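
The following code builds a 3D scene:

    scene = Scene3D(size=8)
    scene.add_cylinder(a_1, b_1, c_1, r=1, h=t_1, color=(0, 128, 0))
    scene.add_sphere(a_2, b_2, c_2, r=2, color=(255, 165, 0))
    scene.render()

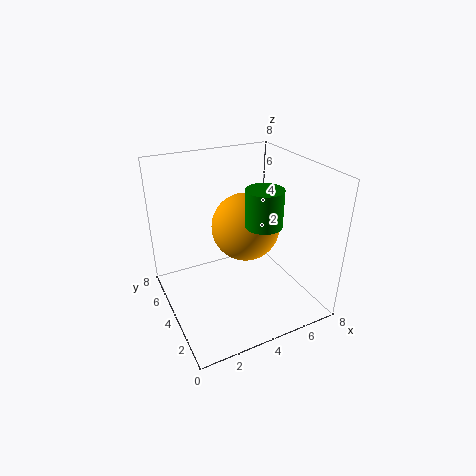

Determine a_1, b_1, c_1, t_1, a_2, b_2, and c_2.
a_1 = 5
b_1 = 3
c_1 = 5
t_1 = 2
a_2 = 5
b_2 = 5
c_2 = 4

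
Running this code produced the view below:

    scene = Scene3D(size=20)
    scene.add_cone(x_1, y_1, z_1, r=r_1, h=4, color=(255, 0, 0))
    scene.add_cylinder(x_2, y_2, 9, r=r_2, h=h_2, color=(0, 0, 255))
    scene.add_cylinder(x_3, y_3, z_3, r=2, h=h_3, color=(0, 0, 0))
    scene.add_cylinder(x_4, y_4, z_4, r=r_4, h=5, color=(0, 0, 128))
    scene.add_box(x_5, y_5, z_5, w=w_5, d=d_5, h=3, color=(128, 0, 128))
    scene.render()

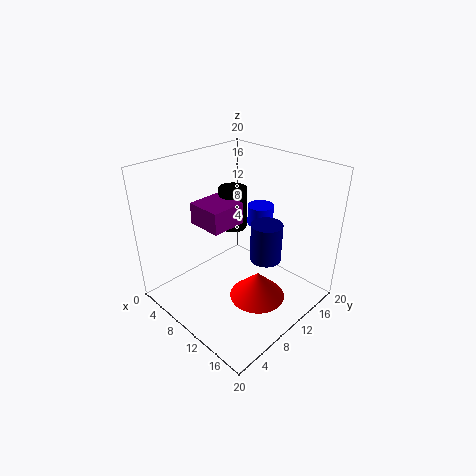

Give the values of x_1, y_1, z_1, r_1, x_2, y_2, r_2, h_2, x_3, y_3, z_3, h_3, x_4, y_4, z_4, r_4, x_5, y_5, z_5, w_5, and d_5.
x_1 = 13
y_1 = 11
z_1 = 1
r_1 = 4
x_2 = 8
y_2 = 17
r_2 = 2
h_2 = 3
x_3 = 7
y_3 = 12
z_3 = 10
h_3 = 6
x_4 = 15
y_4 = 10
z_4 = 9
r_4 = 2
x_5 = 5
y_5 = 6
z_5 = 12
w_5 = 5
d_5 = 5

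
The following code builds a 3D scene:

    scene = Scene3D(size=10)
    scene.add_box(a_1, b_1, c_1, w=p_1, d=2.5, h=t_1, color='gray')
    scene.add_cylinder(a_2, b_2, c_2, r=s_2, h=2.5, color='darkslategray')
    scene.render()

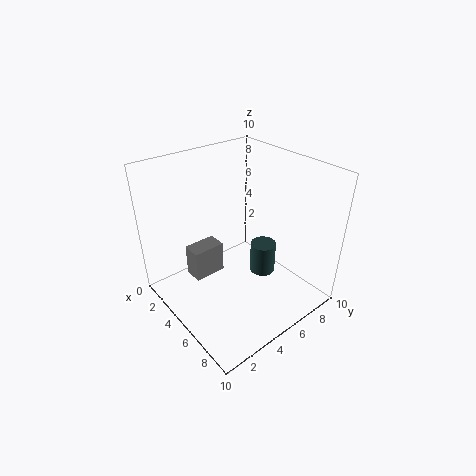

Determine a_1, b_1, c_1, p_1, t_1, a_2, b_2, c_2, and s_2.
a_1 = 1
b_1 = 3
c_1 = 0.5
p_1 = 1.5
t_1 = 2.5
a_2 = 4.5
b_2 = 8
c_2 = 0.5
s_2 = 1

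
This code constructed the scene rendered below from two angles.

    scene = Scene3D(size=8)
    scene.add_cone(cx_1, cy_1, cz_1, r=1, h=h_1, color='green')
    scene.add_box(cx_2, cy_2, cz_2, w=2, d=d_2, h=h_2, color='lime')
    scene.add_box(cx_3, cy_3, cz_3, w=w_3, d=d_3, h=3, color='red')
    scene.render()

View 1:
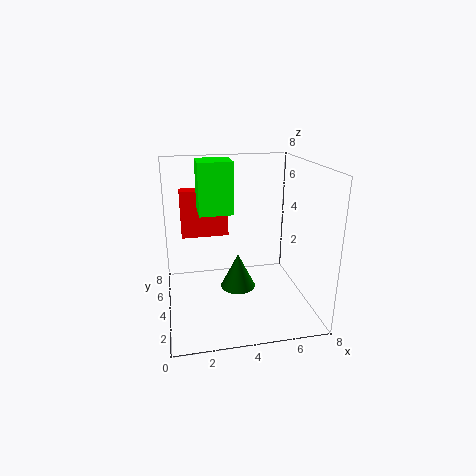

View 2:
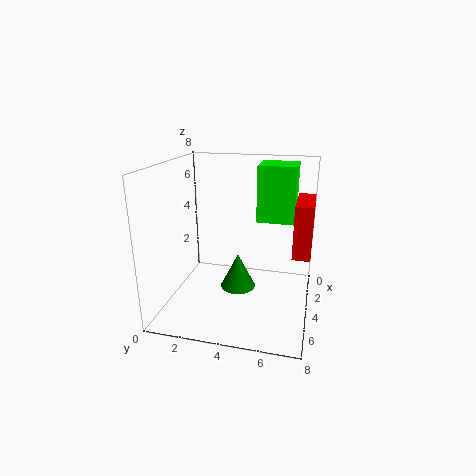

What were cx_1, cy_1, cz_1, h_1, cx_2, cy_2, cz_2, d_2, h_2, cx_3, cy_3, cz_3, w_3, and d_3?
cx_1 = 4, cy_1 = 4, cz_1 = 1, h_1 = 2, cx_2 = 2, cy_2 = 5, cz_2 = 5, d_2 = 2, h_2 = 3, cx_3 = 1, cy_3 = 7, cz_3 = 3, w_3 = 3, d_3 = 1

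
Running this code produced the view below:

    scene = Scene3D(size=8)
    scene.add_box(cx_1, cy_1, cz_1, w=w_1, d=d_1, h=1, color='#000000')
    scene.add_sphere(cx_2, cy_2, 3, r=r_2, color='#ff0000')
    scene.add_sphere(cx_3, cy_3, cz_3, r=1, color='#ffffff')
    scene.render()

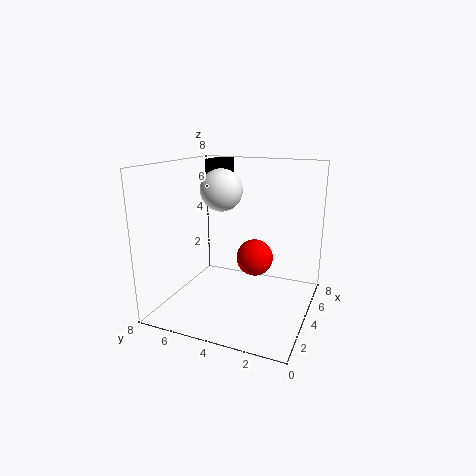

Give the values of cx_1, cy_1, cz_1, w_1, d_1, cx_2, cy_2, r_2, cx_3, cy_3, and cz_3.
cx_1 = 6; cy_1 = 6; cz_1 = 7; w_1 = 2; d_1 = 1; cx_2 = 4; cy_2 = 3; r_2 = 1; cx_3 = 2; cy_3 = 4; cz_3 = 7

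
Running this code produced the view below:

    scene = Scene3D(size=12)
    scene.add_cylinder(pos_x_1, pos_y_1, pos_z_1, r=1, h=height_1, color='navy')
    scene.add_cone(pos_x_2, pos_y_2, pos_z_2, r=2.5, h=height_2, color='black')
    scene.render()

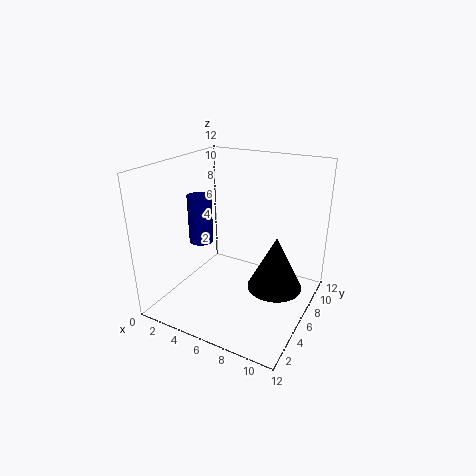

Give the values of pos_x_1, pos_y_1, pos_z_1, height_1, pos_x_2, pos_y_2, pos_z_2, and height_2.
pos_x_1 = 3; pos_y_1 = 5; pos_z_1 = 5.5; height_1 = 4; pos_x_2 = 8.5; pos_y_2 = 8.5; pos_z_2 = 0.5; height_2 = 5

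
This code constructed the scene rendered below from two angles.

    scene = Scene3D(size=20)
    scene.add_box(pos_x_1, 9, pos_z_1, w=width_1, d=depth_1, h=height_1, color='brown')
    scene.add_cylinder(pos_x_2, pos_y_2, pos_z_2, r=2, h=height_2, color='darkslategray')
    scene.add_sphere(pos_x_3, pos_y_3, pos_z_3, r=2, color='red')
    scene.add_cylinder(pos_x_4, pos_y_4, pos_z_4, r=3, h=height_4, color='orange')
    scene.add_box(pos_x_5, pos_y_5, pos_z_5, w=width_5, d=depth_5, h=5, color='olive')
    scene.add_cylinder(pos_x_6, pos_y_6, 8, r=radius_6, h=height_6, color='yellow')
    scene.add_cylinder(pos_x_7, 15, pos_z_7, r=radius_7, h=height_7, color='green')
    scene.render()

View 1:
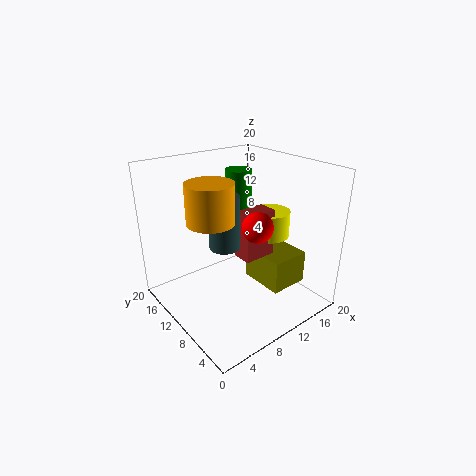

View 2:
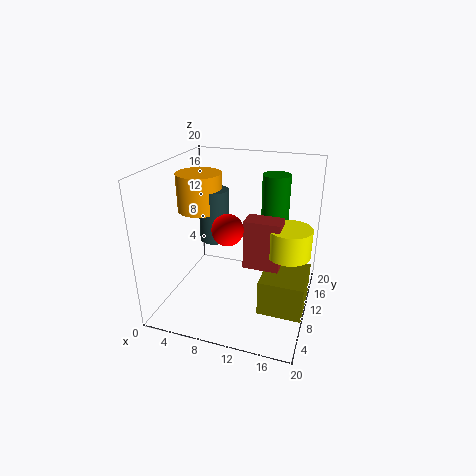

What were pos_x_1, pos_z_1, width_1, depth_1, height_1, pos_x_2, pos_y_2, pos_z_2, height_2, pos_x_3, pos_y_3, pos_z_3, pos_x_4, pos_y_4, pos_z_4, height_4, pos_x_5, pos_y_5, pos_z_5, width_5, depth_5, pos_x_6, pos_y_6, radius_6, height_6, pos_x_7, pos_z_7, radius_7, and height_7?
pos_x_1 = 11; pos_z_1 = 6; width_1 = 5; depth_1 = 3; height_1 = 7; pos_x_2 = 7; pos_y_2 = 9; pos_z_2 = 10; height_2 = 7; pos_x_3 = 10; pos_y_3 = 6; pos_z_3 = 13; pos_x_4 = 5; pos_y_4 = 9; pos_z_4 = 14; height_4 = 5; pos_x_5 = 14; pos_y_5 = 6; pos_z_5 = 1; width_5 = 6; depth_5 = 7; pos_x_6 = 17; pos_y_6 = 11; radius_6 = 3; height_6 = 4; pos_x_7 = 14; pos_z_7 = 11; radius_7 = 2; height_7 = 7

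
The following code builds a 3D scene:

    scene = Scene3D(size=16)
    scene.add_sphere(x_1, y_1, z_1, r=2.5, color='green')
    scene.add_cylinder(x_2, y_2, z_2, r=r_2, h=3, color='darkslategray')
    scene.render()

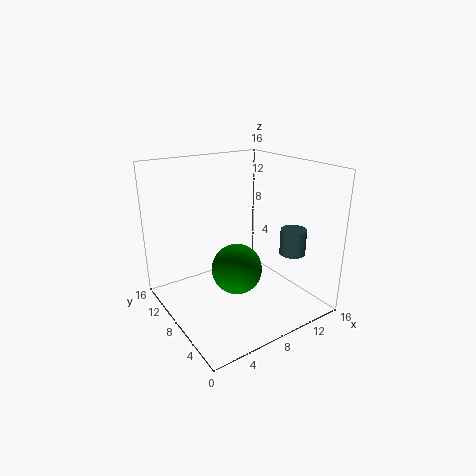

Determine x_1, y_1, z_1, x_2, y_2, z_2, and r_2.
x_1 = 5.5; y_1 = 4.5; z_1 = 6.5; x_2 = 14; y_2 = 5.5; z_2 = 5.5; r_2 = 1.5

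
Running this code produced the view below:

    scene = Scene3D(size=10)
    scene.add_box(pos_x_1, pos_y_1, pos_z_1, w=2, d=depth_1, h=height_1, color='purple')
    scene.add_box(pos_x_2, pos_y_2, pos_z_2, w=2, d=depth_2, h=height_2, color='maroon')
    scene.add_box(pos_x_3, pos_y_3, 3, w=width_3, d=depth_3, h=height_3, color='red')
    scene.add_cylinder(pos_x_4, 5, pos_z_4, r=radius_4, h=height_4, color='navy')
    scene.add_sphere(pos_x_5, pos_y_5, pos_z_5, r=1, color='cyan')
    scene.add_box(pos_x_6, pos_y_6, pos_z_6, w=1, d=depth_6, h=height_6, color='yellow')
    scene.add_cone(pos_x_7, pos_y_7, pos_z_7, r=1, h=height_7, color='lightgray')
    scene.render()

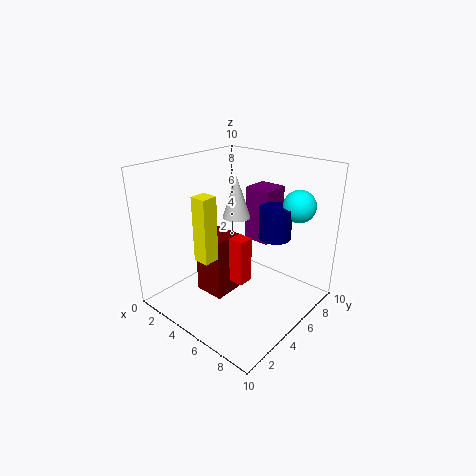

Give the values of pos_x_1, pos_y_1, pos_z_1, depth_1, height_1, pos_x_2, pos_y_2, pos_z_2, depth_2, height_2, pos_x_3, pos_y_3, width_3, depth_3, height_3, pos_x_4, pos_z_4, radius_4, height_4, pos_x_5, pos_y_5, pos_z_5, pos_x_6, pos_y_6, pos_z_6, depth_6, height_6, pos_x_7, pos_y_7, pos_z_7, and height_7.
pos_x_1 = 4
pos_y_1 = 7
pos_z_1 = 4
depth_1 = 2
height_1 = 4
pos_x_2 = 4
pos_y_2 = 2
pos_z_2 = 2
depth_2 = 2
height_2 = 4
pos_x_3 = 6
pos_y_3 = 3
width_3 = 1
depth_3 = 1
height_3 = 3
pos_x_4 = 8
pos_z_4 = 6
radius_4 = 1
height_4 = 2
pos_x_5 = 9
pos_y_5 = 6
pos_z_5 = 8
pos_x_6 = 5
pos_y_6 = 1
pos_z_6 = 5
depth_6 = 1
height_6 = 4
pos_x_7 = 4
pos_y_7 = 6
pos_z_7 = 6
height_7 = 3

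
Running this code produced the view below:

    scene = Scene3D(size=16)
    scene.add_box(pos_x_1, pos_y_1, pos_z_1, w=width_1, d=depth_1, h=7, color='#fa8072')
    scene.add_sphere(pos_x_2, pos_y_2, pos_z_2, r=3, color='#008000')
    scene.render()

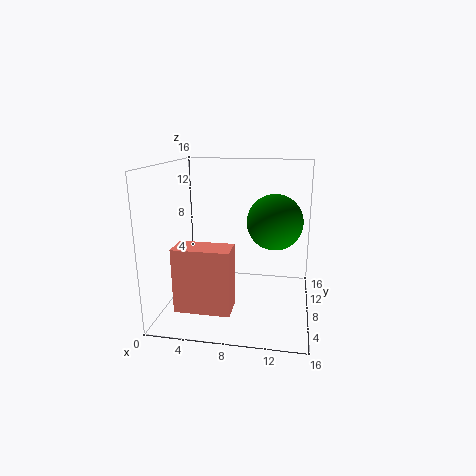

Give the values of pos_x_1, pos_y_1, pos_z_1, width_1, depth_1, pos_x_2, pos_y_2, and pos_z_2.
pos_x_1 = 2, pos_y_1 = 3, pos_z_1 = 1, width_1 = 6, depth_1 = 3, pos_x_2 = 12, pos_y_2 = 8, pos_z_2 = 10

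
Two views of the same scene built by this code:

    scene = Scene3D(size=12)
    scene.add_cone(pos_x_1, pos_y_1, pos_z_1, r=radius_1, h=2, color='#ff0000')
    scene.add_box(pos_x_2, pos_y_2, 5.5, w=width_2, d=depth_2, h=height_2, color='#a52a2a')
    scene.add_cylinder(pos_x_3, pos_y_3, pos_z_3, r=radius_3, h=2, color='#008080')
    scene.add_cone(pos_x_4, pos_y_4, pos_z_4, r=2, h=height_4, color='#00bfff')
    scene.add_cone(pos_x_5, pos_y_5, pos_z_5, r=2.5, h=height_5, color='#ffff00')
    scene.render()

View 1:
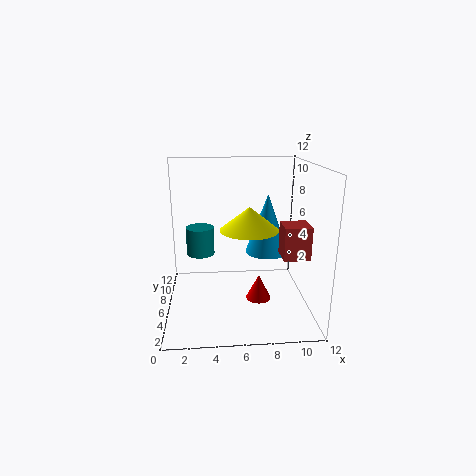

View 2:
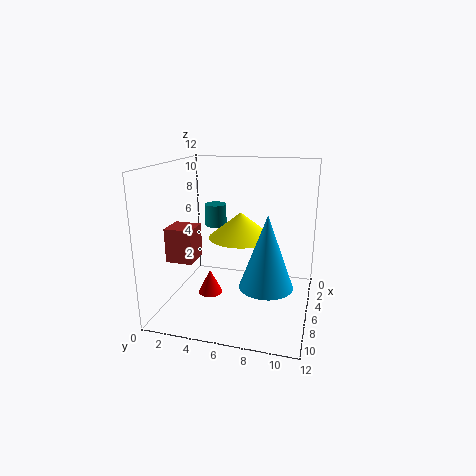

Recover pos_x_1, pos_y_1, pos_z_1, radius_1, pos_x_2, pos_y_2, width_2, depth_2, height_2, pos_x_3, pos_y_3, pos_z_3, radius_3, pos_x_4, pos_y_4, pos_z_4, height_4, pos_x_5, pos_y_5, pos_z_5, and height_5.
pos_x_1 = 7.5
pos_y_1 = 4
pos_z_1 = 1.5
radius_1 = 1
pos_x_2 = 9
pos_y_2 = 2
width_2 = 2
depth_2 = 2
height_2 = 2.5
pos_x_3 = 3
pos_y_3 = 3
pos_z_3 = 6
radius_3 = 1
pos_x_4 = 9
pos_y_4 = 9
pos_z_4 = 3.5
height_4 = 5.5
pos_x_5 = 7
pos_y_5 = 6.5
pos_z_5 = 6.5
height_5 = 2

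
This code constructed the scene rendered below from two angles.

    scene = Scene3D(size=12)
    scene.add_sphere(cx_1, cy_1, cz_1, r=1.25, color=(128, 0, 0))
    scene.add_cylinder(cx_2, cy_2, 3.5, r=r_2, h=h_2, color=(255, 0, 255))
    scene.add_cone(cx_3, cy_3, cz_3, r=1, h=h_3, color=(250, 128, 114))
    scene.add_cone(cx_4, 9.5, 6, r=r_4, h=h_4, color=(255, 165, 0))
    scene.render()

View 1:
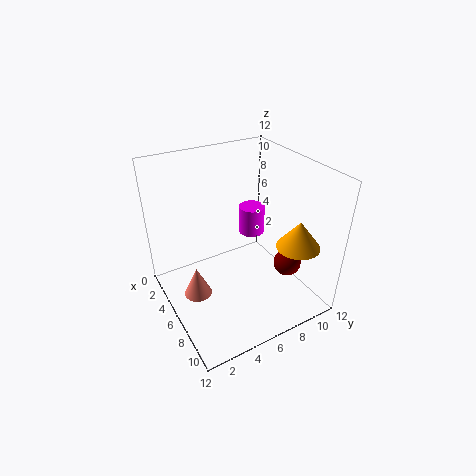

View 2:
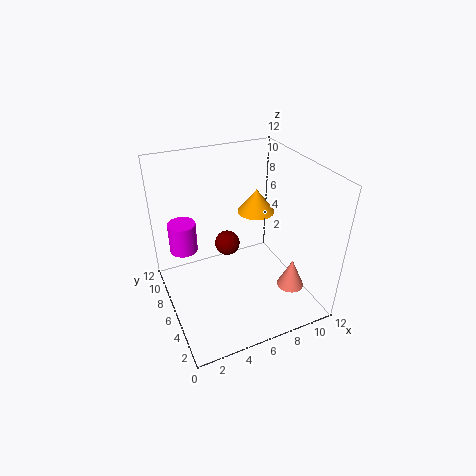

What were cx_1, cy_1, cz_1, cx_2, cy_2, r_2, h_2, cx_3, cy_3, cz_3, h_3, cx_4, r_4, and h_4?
cx_1 = 7; cy_1 = 10.75; cz_1 = 2.25; cx_2 = 2.25; cy_2 = 9.75; r_2 = 1.25; h_2 = 2.75; cx_3 = 8.25; cy_3 = 1.25; cz_3 = 4; h_3 = 2.25; cx_4 = 9.5; r_4 = 1.75; h_4 = 2.25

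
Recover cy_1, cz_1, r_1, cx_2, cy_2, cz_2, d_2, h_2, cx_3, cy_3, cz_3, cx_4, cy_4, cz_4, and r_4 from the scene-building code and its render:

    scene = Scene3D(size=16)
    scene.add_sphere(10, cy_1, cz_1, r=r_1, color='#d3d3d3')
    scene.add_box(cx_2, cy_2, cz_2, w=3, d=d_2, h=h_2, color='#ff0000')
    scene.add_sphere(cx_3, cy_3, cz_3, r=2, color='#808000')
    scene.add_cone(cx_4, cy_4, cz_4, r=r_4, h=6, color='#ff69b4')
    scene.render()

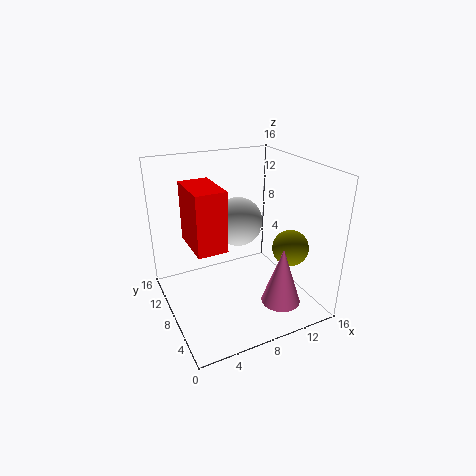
cy_1 = 12
cz_1 = 8
r_1 = 3
cx_2 = 2
cy_2 = 4
cz_2 = 9
d_2 = 5
h_2 = 6
cx_3 = 13
cy_3 = 5
cz_3 = 7
cx_4 = 10
cy_4 = 2
cz_4 = 3
r_4 = 2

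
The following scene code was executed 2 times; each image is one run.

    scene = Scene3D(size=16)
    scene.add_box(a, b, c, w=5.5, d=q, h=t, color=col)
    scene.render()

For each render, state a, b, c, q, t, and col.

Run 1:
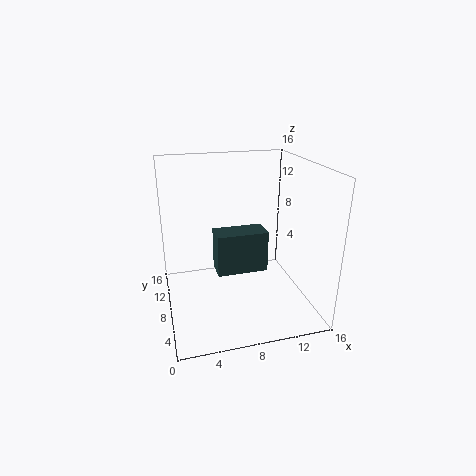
a = 5.25
b = 5.75
c = 4.75
q = 2.75
t = 4.5
col = 'darkslategray'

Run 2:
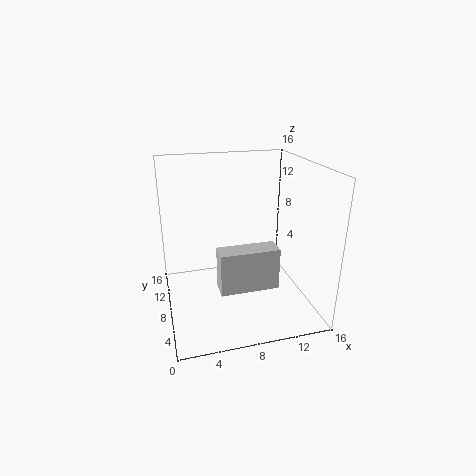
a = 4.5
b = 0.75
c = 5.75
q = 2
t = 4
col = 'lightgray'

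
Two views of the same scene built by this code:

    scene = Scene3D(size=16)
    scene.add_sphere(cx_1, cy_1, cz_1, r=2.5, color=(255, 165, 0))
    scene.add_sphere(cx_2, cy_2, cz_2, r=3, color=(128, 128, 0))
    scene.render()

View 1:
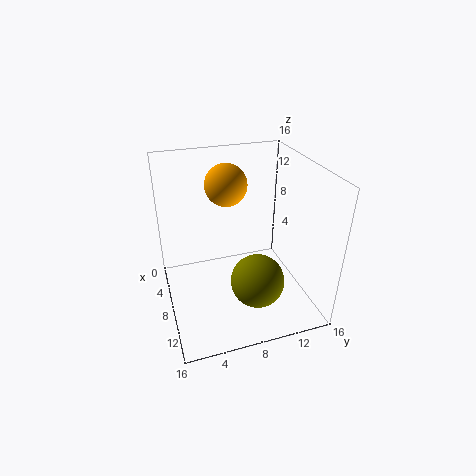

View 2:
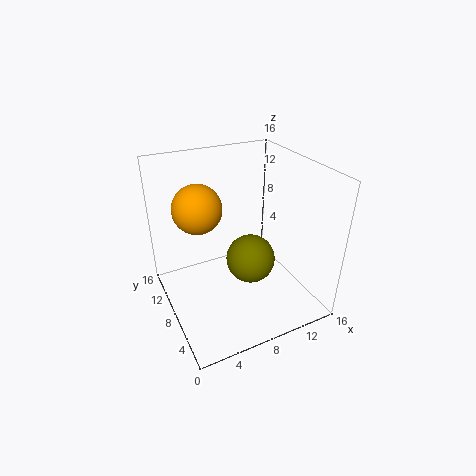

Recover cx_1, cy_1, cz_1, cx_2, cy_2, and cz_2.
cx_1 = 3.5; cy_1 = 8; cz_1 = 12.5; cx_2 = 10.5; cy_2 = 9.5; cz_2 = 3.5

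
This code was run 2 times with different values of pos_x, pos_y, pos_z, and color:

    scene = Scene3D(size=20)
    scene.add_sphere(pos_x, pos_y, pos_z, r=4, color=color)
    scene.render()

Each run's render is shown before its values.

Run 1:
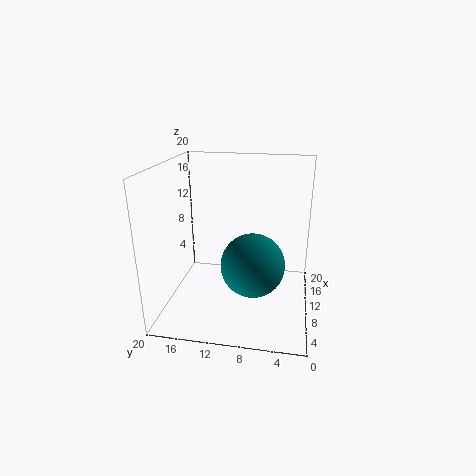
pos_x = 5.25
pos_y = 7.25
pos_z = 8.5
color = 'teal'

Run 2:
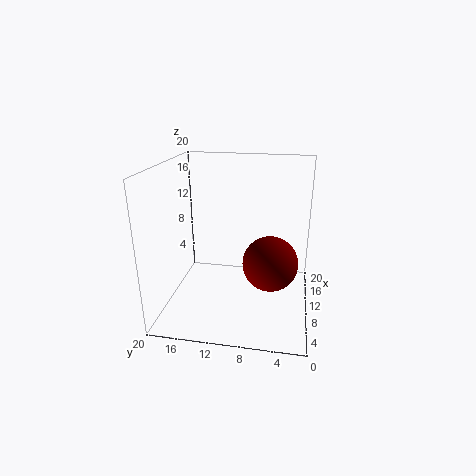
pos_x = 11.25
pos_y = 5.5
pos_z = 5.75
color = 'maroon'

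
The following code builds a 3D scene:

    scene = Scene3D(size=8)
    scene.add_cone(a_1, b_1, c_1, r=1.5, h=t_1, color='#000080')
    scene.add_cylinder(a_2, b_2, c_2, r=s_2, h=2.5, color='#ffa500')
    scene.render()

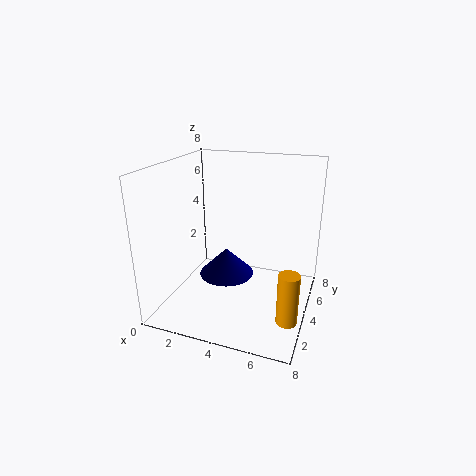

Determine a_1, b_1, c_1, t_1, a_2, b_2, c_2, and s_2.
a_1 = 3.5; b_1 = 3.5; c_1 = 2; t_1 = 1.5; a_2 = 7.5; b_2 = 1; c_2 = 1.5; s_2 = 0.5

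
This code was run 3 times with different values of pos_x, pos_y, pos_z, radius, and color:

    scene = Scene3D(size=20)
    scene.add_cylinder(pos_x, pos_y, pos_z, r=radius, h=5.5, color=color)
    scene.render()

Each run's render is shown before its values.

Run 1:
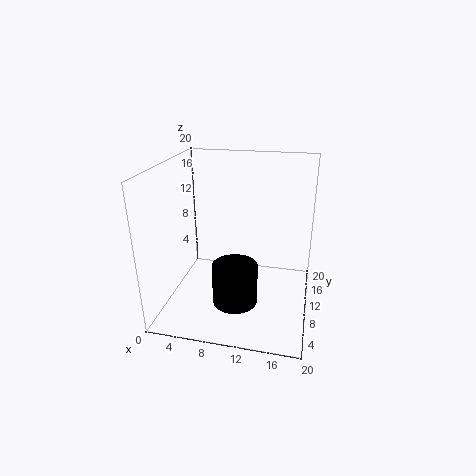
pos_x = 10.5, pos_y = 6, pos_z = 2.5, radius = 3, color = 'black'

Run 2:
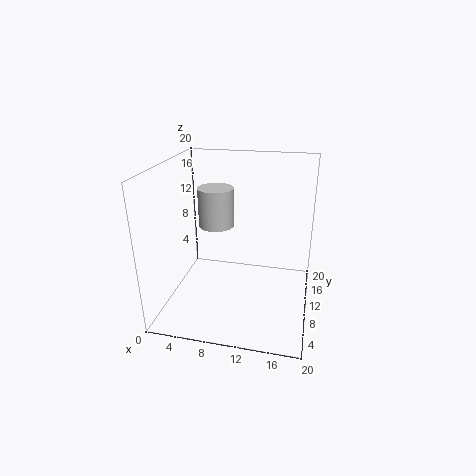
pos_x = 6.5, pos_y = 11.5, pos_z = 11, radius = 2.5, color = 'lightgray'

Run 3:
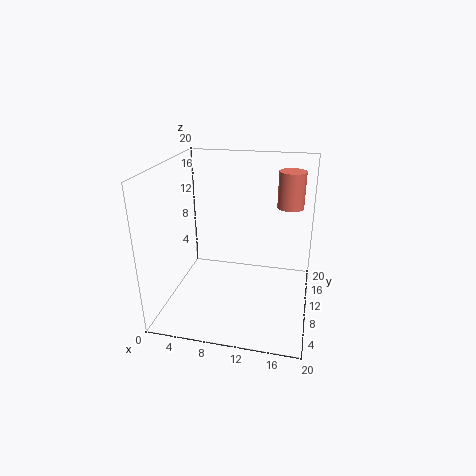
pos_x = 16.5, pos_y = 17, pos_z = 12.5, radius = 2, color = 'salmon'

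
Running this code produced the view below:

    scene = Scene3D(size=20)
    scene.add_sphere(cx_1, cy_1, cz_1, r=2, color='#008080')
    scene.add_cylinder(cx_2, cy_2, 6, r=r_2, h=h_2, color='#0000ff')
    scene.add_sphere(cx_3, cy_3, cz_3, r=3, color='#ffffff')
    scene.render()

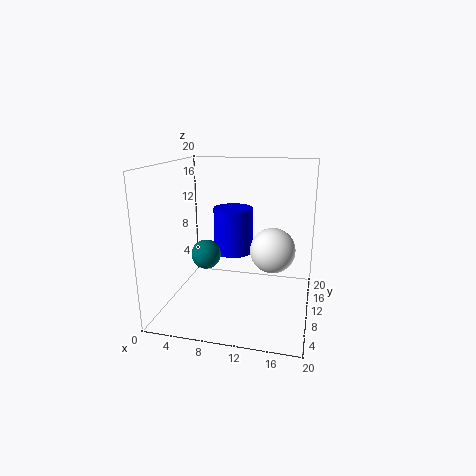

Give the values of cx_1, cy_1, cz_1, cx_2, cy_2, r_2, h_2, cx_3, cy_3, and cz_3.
cx_1 = 6; cy_1 = 8; cz_1 = 8; cx_2 = 8; cy_2 = 15; r_2 = 3; h_2 = 7; cx_3 = 15; cy_3 = 9; cz_3 = 9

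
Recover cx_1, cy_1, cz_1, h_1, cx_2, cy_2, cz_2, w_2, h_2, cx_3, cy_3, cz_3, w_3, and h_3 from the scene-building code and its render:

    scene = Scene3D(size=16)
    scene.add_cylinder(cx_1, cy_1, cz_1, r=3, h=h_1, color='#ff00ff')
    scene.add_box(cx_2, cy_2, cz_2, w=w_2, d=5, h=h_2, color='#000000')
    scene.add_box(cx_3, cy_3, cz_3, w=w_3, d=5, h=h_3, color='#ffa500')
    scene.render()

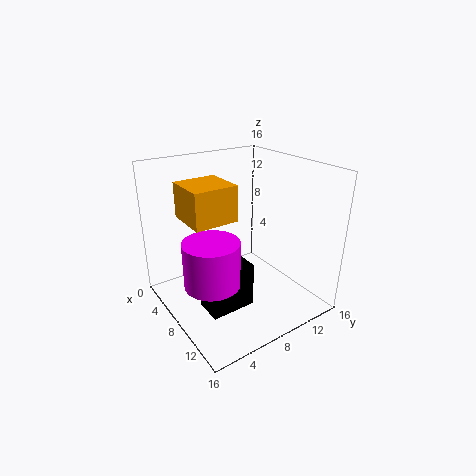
cx_1 = 9, cy_1 = 4, cz_1 = 4, h_1 = 5, cx_2 = 8, cy_2 = 3, cz_2 = 1, w_2 = 3, h_2 = 5, cx_3 = 3, cy_3 = 3, cz_3 = 10, w_3 = 5, h_3 = 4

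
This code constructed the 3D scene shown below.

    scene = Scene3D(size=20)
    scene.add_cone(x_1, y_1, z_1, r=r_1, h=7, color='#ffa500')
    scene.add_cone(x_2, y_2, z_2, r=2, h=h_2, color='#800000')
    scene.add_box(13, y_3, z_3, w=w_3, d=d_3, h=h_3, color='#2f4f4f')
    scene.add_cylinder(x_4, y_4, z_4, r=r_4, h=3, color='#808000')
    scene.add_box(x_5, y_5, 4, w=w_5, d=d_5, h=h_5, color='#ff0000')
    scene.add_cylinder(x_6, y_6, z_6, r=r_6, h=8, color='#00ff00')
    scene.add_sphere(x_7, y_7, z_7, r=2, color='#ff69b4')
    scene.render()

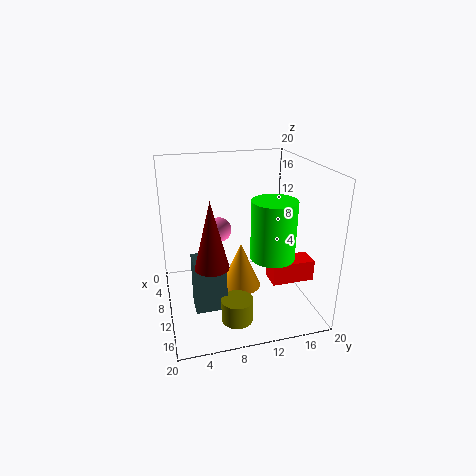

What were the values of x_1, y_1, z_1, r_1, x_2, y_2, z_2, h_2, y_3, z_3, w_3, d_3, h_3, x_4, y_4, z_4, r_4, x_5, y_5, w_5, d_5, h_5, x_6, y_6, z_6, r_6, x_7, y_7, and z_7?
x_1 = 8; y_1 = 11; z_1 = 1; r_1 = 3; x_2 = 17; y_2 = 5; z_2 = 10; h_2 = 8; y_3 = 3; z_3 = 3; w_3 = 3; d_3 = 4; h_3 = 7; x_4 = 17; y_4 = 8; z_4 = 2; r_4 = 2; x_5 = 11; y_5 = 14; w_5 = 3; d_5 = 6; h_5 = 3; x_6 = 13; y_6 = 14; z_6 = 8; r_6 = 3; x_7 = 2; y_7 = 9; z_7 = 8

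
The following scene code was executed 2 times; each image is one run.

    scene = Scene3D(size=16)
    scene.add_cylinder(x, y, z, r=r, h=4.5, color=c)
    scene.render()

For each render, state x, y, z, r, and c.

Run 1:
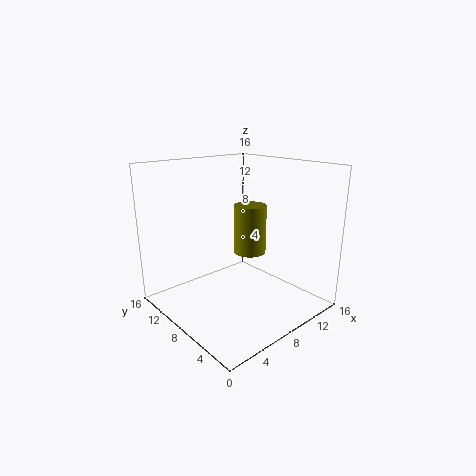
x = 5.5; y = 3.5; z = 8.5; r = 1.5; c = 'olive'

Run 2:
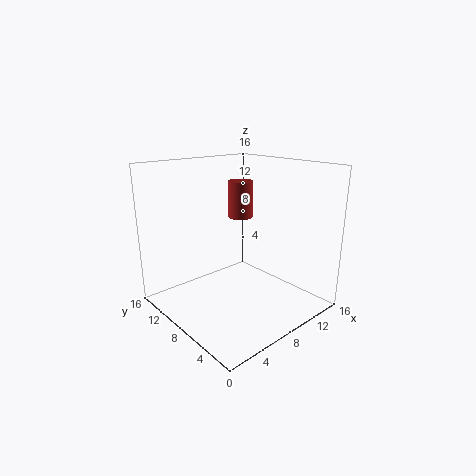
x = 11.5; y = 11.5; z = 9; r = 1.5; c = 'brown'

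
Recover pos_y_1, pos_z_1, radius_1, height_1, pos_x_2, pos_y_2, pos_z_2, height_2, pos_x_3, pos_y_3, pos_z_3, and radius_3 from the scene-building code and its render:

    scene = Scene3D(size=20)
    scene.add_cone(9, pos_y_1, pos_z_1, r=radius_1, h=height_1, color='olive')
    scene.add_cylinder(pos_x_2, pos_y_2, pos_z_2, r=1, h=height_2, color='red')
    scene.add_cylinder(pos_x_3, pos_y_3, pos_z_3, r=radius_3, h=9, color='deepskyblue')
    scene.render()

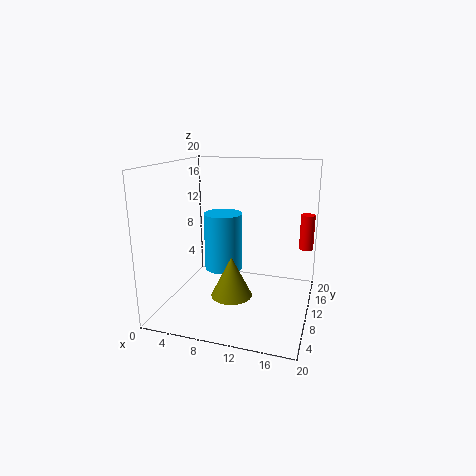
pos_y_1 = 10; pos_z_1 = 1; radius_1 = 3; height_1 = 6; pos_x_2 = 19; pos_y_2 = 14; pos_z_2 = 8; height_2 = 5; pos_x_3 = 6; pos_y_3 = 15; pos_z_3 = 3; radius_3 = 3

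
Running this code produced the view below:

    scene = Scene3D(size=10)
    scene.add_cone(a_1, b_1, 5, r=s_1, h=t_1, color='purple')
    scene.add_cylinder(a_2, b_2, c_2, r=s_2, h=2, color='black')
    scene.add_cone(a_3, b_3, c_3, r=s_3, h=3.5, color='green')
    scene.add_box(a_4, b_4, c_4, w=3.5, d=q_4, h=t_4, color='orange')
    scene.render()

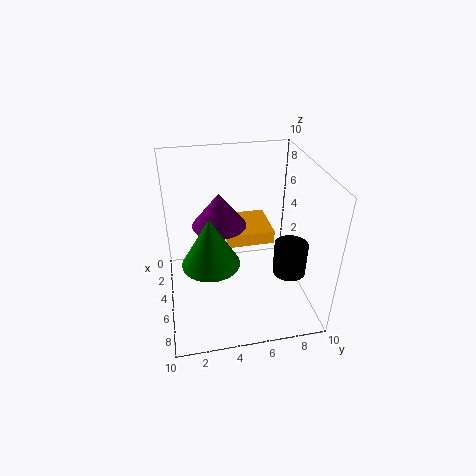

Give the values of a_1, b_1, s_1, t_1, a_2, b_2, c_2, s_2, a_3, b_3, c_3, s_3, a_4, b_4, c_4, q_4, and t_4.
a_1 = 3
b_1 = 4
s_1 = 2
t_1 = 2.5
a_2 = 8.5
b_2 = 7.5
c_2 = 4.5
s_2 = 1
a_3 = 5.5
b_3 = 3
c_3 = 3.5
s_3 = 2
a_4 = 0.5
b_4 = 4.5
c_4 = 3.5
q_4 = 3.5
t_4 = 1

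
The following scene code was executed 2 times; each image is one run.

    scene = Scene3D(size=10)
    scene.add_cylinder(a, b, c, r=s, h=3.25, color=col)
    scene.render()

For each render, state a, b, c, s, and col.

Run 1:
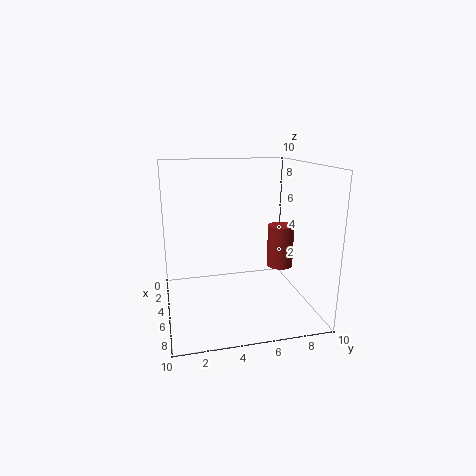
a = 3.5
b = 8.75
c = 2
s = 1
col = 'brown'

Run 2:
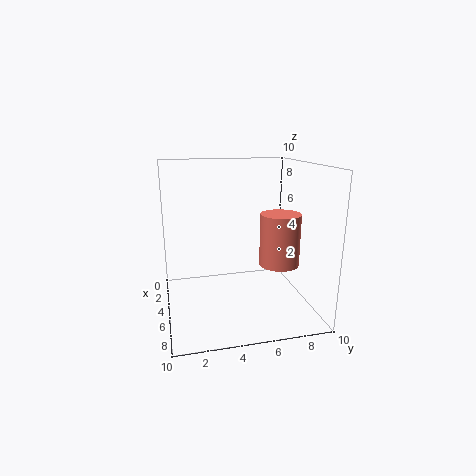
a = 7.75
b = 7
c = 4
s = 1.25
col = 'salmon'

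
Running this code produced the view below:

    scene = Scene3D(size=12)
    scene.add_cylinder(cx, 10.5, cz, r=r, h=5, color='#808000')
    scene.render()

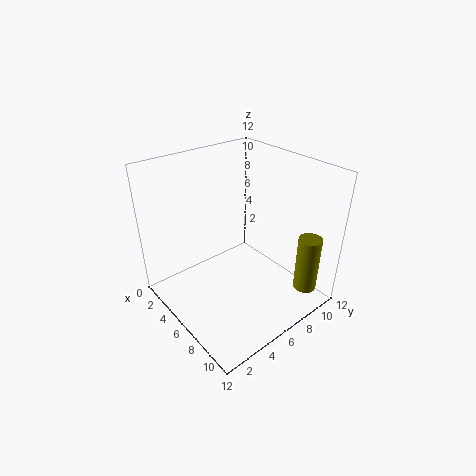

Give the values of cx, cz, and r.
cx = 10
cz = 1
r = 1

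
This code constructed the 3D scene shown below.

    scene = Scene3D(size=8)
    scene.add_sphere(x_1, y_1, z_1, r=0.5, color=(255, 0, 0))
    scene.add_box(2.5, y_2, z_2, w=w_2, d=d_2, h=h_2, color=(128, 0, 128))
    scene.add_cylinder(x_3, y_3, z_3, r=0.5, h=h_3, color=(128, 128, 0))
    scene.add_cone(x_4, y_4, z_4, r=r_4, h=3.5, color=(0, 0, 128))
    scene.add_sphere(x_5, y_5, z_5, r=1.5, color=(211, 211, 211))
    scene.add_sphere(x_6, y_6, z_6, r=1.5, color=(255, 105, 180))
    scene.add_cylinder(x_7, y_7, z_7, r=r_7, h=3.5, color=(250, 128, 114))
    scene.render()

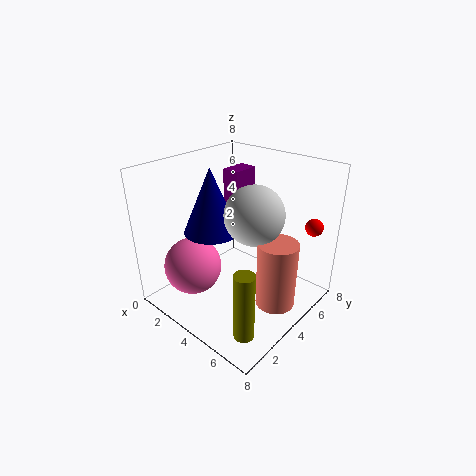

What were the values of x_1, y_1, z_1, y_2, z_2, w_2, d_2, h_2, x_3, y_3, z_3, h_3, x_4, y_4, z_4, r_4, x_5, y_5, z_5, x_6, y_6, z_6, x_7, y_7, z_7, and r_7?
x_1 = 7; y_1 = 7; z_1 = 4.5; y_2 = 4.5; z_2 = 4; w_2 = 1; d_2 = 1.5; h_2 = 3.5; x_3 = 7; y_3 = 1; z_3 = 1; h_3 = 3.5; x_4 = 3; y_4 = 3; z_4 = 4.5; r_4 = 1.5; x_5 = 5.5; y_5 = 3.5; z_5 = 6; x_6 = 3; y_6 = 1.5; z_6 = 3; x_7 = 7; y_7 = 3.5; z_7 = 1.5; r_7 = 1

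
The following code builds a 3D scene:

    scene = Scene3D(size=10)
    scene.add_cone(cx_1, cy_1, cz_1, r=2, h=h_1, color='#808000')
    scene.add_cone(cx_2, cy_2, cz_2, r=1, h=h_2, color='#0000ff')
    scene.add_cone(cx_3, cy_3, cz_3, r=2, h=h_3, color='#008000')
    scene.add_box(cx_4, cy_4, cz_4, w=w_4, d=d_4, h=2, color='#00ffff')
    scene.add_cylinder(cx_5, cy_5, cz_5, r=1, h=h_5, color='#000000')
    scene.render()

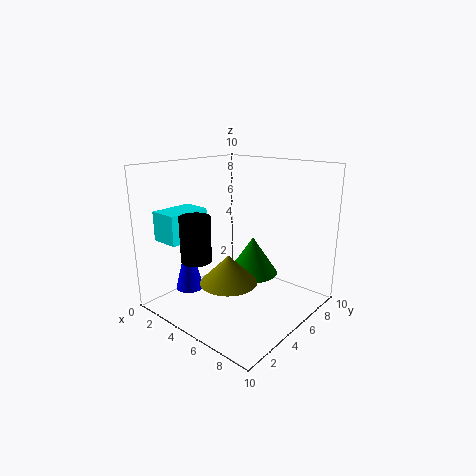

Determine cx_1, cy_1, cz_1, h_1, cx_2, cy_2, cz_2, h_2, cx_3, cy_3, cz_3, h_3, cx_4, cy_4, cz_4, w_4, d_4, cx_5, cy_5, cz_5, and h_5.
cx_1 = 5
cy_1 = 4
cz_1 = 2
h_1 = 2
cx_2 = 2
cy_2 = 3
cz_2 = 1
h_2 = 4
cx_3 = 4
cy_3 = 8
cz_3 = 1
h_3 = 3
cx_4 = 1
cy_4 = 1
cz_4 = 5
w_4 = 2
d_4 = 3
cx_5 = 4
cy_5 = 2
cz_5 = 4
h_5 = 3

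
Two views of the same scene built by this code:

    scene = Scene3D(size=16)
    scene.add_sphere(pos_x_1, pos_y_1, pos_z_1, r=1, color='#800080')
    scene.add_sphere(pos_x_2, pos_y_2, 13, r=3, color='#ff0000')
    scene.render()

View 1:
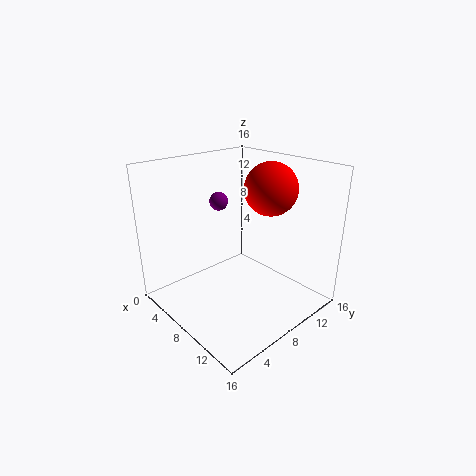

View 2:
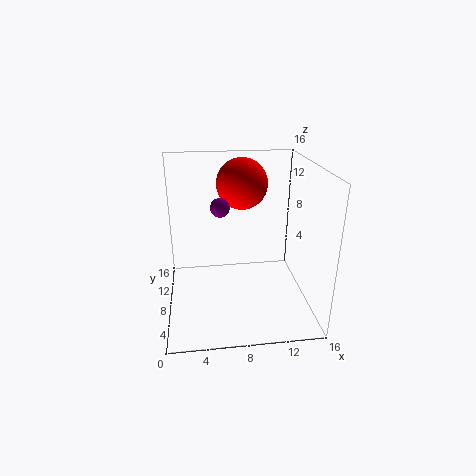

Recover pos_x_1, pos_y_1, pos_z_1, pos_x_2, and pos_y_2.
pos_x_1 = 6; pos_y_1 = 7; pos_z_1 = 12; pos_x_2 = 9; pos_y_2 = 12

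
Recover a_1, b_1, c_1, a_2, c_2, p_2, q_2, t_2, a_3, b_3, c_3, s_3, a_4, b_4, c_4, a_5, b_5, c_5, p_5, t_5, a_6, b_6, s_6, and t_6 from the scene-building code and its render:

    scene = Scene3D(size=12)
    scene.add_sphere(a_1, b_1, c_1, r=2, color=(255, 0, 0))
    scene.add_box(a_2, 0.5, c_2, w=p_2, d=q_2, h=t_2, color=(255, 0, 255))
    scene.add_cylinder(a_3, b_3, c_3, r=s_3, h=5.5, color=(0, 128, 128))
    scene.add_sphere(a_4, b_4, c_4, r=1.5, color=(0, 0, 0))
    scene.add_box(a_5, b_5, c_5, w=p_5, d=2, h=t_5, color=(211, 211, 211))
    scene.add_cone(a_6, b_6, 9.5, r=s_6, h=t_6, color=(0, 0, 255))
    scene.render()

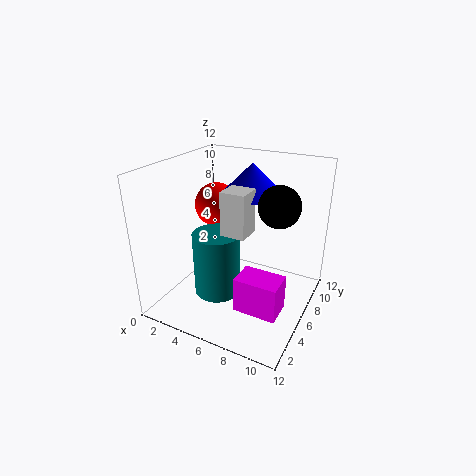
a_1 = 2.5, b_1 = 8.5, c_1 = 7.5, a_2 = 8.5, c_2 = 3.5, p_2 = 3, q_2 = 2, t_2 = 2.5, a_3 = 4.5, b_3 = 5, c_3 = 1, s_3 = 2, a_4 = 10, b_4 = 4.5, c_4 = 10, a_5 = 5.5, b_5 = 4, c_5 = 7, p_5 = 2, t_5 = 3.5, a_6 = 6.5, b_6 = 7.5, s_6 = 2.5, t_6 = 2.5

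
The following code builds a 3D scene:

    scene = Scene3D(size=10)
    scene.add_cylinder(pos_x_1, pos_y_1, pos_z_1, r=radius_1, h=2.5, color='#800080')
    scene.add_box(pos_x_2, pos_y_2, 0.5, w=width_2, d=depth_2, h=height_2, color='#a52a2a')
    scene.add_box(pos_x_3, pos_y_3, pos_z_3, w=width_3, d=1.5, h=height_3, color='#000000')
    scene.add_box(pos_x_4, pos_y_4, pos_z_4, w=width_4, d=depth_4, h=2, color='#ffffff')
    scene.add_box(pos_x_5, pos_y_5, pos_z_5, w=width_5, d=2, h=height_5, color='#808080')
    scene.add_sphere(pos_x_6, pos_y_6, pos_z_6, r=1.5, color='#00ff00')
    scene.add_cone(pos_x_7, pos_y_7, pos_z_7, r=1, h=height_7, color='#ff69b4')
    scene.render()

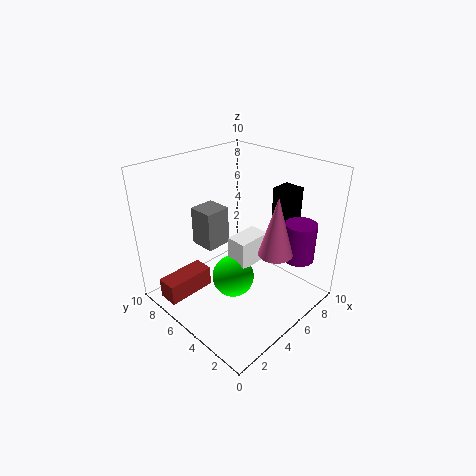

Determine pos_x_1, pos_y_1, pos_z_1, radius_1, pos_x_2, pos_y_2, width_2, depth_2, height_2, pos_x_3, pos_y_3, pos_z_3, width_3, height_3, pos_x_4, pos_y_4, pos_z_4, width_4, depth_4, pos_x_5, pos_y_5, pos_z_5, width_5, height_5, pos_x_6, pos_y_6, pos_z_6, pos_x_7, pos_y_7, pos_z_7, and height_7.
pos_x_1 = 6.5
pos_y_1 = 1
pos_z_1 = 4.5
radius_1 = 1
pos_x_2 = 0.5
pos_y_2 = 7
width_2 = 3.5
depth_2 = 1.5
height_2 = 1.5
pos_x_3 = 8
pos_y_3 = 3
pos_z_3 = 3.5
width_3 = 1.5
height_3 = 4.5
pos_x_4 = 4.5
pos_y_4 = 4
pos_z_4 = 3
width_4 = 2.5
depth_4 = 1.5
pos_x_5 = 4.5
pos_y_5 = 7.5
pos_z_5 = 3
width_5 = 2
height_5 = 3
pos_x_6 = 4.5
pos_y_6 = 5
pos_z_6 = 2
pos_x_7 = 4
pos_y_7 = 1
pos_z_7 = 6
height_7 = 3.5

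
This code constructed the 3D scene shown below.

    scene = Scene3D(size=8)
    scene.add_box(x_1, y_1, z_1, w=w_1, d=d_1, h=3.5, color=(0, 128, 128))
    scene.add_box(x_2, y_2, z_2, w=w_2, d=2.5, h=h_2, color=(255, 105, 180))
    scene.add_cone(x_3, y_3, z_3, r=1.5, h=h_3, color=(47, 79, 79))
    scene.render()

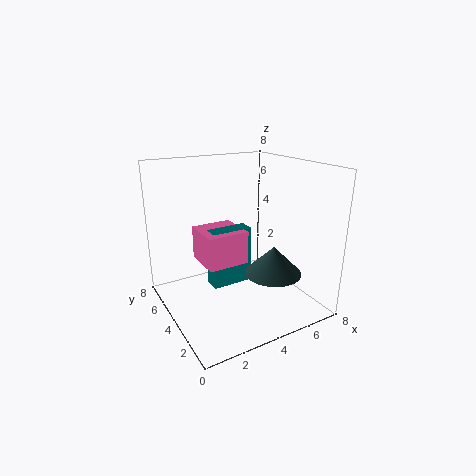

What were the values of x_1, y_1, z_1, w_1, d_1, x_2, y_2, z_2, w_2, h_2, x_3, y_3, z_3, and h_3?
x_1 = 3, y_1 = 5, z_1 = 0.5, w_1 = 2.5, d_1 = 1, x_2 = 2.5, y_2 = 4.5, z_2 = 2, w_2 = 2.5, h_2 = 2, x_3 = 5, y_3 = 2, z_3 = 2.5, h_3 = 1.5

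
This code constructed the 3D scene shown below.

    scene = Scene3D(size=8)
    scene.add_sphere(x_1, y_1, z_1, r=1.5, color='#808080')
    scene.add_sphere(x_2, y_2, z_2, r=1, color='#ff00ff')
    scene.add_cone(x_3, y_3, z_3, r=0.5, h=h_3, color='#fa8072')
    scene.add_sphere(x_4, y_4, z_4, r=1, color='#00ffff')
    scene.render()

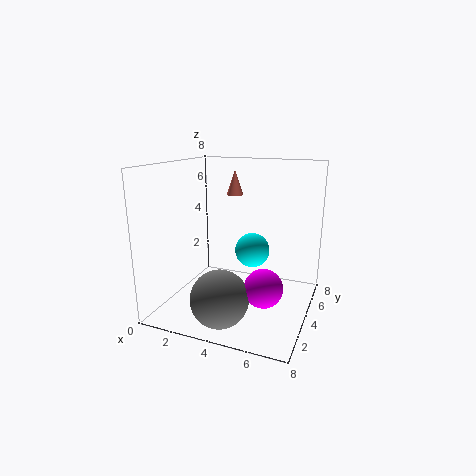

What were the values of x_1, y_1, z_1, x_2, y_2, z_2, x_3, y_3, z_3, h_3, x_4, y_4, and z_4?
x_1 = 4, y_1 = 1.5, z_1 = 1.5, x_2 = 6, y_2 = 2.5, z_2 = 2, x_3 = 3, y_3 = 6, z_3 = 6, h_3 = 1.5, x_4 = 4.5, y_4 = 5, z_4 = 3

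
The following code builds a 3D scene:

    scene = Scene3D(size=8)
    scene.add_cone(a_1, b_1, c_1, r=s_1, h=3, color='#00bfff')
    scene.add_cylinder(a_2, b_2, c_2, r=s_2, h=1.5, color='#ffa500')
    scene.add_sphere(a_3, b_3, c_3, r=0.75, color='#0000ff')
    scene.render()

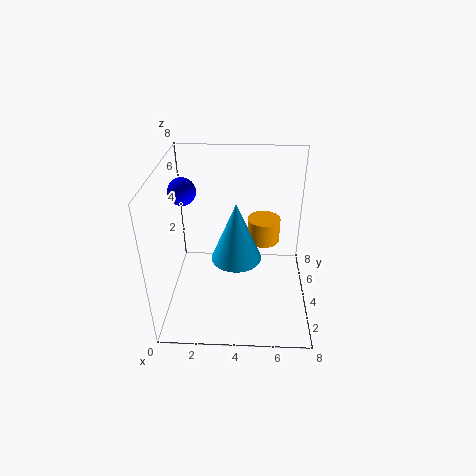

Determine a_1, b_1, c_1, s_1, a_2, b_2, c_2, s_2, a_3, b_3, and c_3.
a_1 = 4
b_1 = 2.25
c_1 = 4
s_1 = 1.25
a_2 = 5.5
b_2 = 6.25
c_2 = 2.5
s_2 = 1
a_3 = 1
b_3 = 4.5
c_3 = 6.5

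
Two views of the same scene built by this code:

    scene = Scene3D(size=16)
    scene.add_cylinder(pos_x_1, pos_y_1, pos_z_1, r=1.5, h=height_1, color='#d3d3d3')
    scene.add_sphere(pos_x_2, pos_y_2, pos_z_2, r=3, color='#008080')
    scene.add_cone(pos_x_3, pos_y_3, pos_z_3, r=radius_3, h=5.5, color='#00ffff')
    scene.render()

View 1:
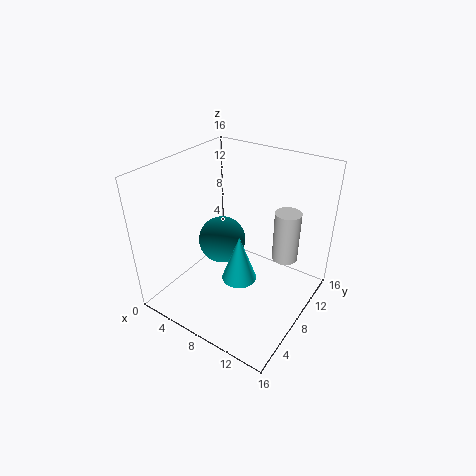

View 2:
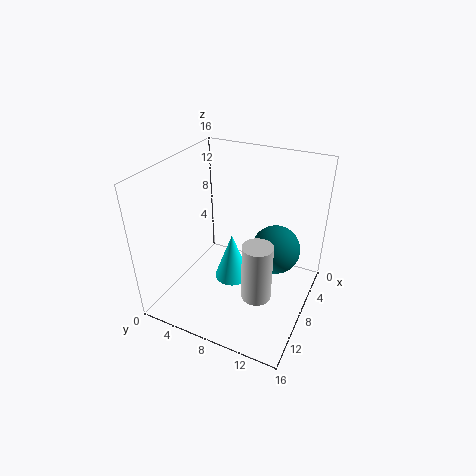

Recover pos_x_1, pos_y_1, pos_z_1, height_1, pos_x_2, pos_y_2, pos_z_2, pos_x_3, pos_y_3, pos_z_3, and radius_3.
pos_x_1 = 12
pos_y_1 = 12
pos_z_1 = 4.5
height_1 = 6
pos_x_2 = 3.5
pos_y_2 = 11
pos_z_2 = 4.5
pos_x_3 = 8.5
pos_y_3 = 7.5
pos_z_3 = 3
radius_3 = 2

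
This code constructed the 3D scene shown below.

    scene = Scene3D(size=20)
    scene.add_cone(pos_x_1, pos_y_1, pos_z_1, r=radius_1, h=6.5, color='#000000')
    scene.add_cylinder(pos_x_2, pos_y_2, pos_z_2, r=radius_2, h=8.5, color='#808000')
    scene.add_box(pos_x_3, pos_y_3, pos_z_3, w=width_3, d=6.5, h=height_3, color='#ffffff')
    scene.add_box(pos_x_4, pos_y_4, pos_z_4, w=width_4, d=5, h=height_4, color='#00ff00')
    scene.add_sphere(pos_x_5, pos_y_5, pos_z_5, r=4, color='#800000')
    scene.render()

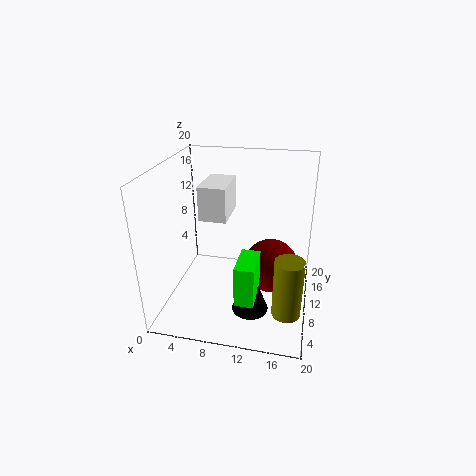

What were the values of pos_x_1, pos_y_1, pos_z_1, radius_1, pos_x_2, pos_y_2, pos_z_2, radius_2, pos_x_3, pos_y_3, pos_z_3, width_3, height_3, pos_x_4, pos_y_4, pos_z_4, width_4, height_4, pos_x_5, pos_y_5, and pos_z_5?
pos_x_1 = 12.5
pos_y_1 = 6.5
pos_z_1 = 1
radius_1 = 2.5
pos_x_2 = 17.5
pos_y_2 = 7
pos_z_2 = 0.5
radius_2 = 2
pos_x_3 = 4
pos_y_3 = 11
pos_z_3 = 11.5
width_3 = 4
height_3 = 5
pos_x_4 = 11
pos_y_4 = 3
pos_z_4 = 4
width_4 = 2.5
height_4 = 5.5
pos_x_5 = 14.5
pos_y_5 = 12.5
pos_z_5 = 4.5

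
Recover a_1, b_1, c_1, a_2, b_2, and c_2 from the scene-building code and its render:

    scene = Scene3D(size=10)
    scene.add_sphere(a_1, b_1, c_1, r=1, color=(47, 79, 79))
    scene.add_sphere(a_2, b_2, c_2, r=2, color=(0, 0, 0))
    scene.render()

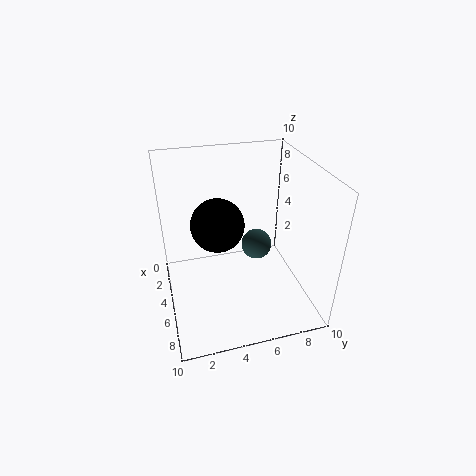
a_1 = 6
b_1 = 6
c_1 = 5
a_2 = 3
b_2 = 4
c_2 = 5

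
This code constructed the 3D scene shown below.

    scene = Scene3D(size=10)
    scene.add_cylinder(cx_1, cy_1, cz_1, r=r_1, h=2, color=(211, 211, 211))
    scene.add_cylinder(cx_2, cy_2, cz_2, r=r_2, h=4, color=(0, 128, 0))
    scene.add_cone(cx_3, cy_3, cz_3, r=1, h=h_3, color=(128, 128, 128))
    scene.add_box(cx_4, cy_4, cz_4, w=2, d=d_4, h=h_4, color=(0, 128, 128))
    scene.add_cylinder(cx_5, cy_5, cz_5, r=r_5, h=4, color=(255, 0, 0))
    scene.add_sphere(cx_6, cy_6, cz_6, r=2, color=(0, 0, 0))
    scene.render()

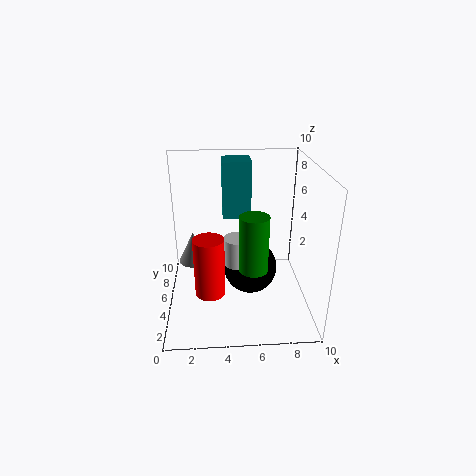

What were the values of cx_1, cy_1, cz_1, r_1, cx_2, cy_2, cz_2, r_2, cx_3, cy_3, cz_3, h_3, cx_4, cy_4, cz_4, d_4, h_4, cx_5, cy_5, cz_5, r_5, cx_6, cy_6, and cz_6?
cx_1 = 5
cy_1 = 5
cz_1 = 3
r_1 = 1
cx_2 = 6
cy_2 = 4
cz_2 = 3
r_2 = 1
cx_3 = 2
cy_3 = 4
cz_3 = 4
h_3 = 2
cx_4 = 4
cy_4 = 6
cz_4 = 6
d_4 = 2
h_4 = 4
cx_5 = 3
cy_5 = 3
cz_5 = 2
r_5 = 1
cx_6 = 6
cy_6 = 6
cz_6 = 2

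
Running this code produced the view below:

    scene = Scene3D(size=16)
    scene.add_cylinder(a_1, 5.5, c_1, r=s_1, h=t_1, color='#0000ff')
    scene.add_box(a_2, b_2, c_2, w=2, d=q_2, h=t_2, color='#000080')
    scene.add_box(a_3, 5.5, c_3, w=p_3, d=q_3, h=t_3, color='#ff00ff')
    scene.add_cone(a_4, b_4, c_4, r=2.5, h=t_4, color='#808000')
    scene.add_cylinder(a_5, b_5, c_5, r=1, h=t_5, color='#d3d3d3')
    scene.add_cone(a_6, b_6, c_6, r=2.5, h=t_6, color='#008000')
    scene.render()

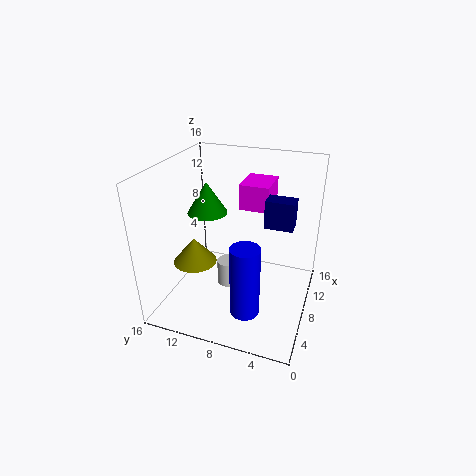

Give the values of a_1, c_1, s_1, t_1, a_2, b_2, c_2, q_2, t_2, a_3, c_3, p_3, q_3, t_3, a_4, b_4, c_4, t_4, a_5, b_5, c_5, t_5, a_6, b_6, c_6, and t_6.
a_1 = 3; c_1 = 2.5; s_1 = 1.5; t_1 = 7.5; a_2 = 7.5; b_2 = 2; c_2 = 10; q_2 = 3; t_2 = 3; a_3 = 11; c_3 = 10; p_3 = 4.5; q_3 = 3.5; t_3 = 3; a_4 = 7; b_4 = 13; c_4 = 4.5; t_4 = 3; a_5 = 3.5; b_5 = 7.5; c_5 = 5.5; t_5 = 2.5; a_6 = 12; b_6 = 13.5; c_6 = 8.5; t_6 = 4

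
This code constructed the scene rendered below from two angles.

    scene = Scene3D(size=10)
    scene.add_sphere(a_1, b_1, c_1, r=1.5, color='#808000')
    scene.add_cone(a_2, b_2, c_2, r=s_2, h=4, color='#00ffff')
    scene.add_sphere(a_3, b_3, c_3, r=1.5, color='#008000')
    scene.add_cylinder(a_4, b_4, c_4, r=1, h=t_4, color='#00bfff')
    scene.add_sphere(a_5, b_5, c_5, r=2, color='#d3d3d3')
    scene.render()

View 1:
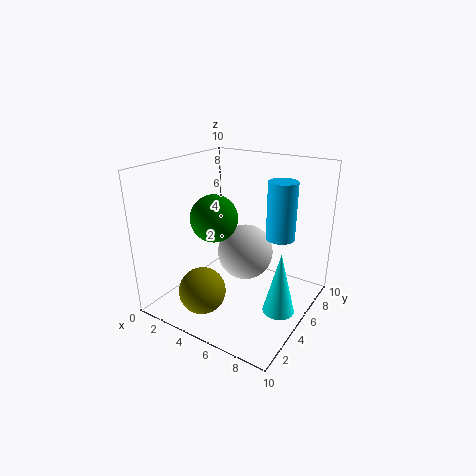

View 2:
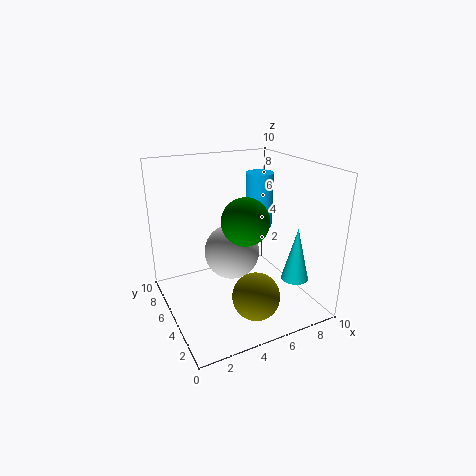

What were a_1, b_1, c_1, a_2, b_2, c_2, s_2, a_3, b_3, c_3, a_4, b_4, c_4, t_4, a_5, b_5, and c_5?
a_1 = 4.5, b_1 = 1.5, c_1 = 2.5, a_2 = 9, b_2 = 3.5, c_2 = 1.5, s_2 = 1, a_3 = 4.5, b_3 = 3, c_3 = 7, a_4 = 7.5, b_4 = 6.5, c_4 = 5, t_4 = 4, a_5 = 5, b_5 = 6, c_5 = 3.5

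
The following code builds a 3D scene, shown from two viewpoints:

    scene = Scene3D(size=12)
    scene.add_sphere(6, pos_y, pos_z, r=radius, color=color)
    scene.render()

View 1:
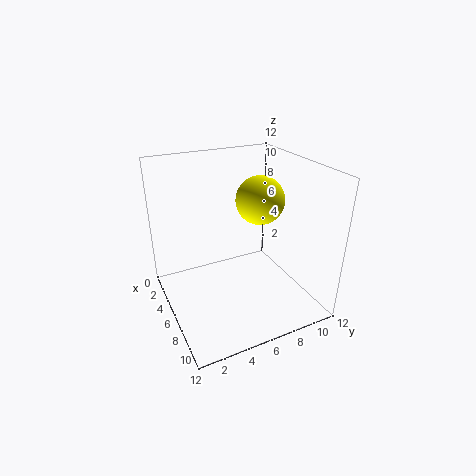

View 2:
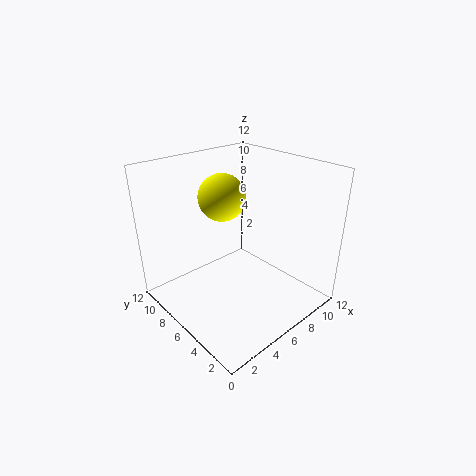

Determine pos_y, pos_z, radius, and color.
pos_y = 8, pos_z = 9, radius = 2, color = 'yellow'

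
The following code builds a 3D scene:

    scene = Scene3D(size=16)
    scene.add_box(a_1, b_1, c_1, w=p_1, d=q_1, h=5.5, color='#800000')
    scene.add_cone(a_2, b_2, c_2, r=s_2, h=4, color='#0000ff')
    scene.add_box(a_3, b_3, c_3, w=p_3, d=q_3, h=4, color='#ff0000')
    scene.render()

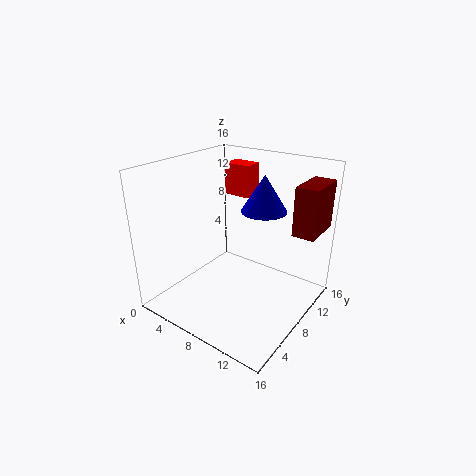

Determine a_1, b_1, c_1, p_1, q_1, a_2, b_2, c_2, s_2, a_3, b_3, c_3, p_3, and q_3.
a_1 = 13
b_1 = 11
c_1 = 8.5
p_1 = 2.5
q_1 = 5
a_2 = 10
b_2 = 10
c_2 = 11
s_2 = 2.5
a_3 = 2
b_3 = 13.5
c_3 = 10.5
p_3 = 3.5
q_3 = 2.5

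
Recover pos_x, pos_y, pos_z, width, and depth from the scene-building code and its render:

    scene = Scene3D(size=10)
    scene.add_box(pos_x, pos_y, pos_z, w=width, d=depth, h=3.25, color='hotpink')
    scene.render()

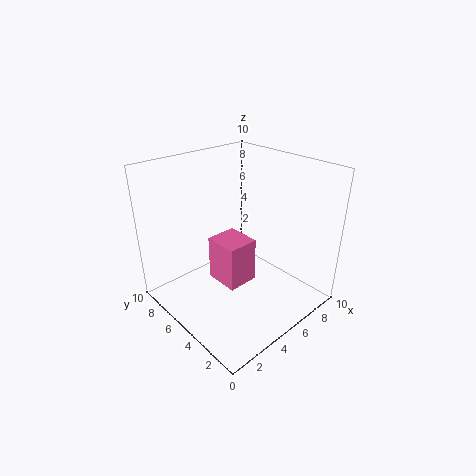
pos_x = 3.75
pos_y = 4.25
pos_z = 1.5
width = 2.25
depth = 2.5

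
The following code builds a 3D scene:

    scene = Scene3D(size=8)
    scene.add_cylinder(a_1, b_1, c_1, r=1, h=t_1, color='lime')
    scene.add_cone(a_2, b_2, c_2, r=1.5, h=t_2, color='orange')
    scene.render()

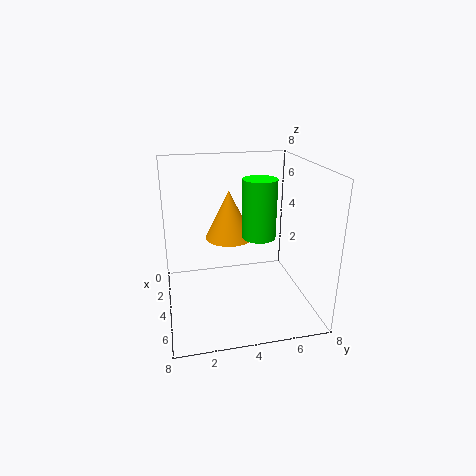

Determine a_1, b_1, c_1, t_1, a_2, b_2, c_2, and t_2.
a_1 = 3, b_1 = 5.5, c_1 = 3.5, t_1 = 3.5, a_2 = 1.5, b_2 = 4, c_2 = 3, t_2 = 3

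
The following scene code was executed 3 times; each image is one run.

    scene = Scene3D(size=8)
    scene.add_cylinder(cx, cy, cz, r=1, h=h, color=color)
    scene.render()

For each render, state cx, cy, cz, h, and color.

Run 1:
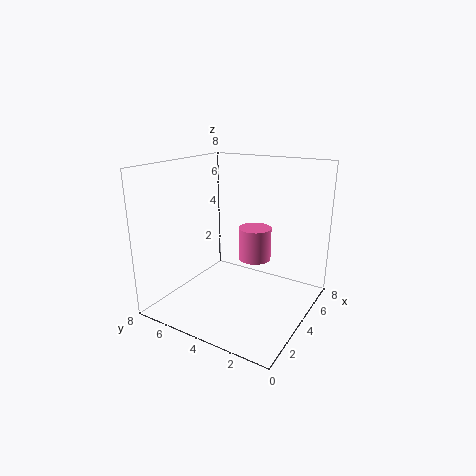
cx = 6; cy = 4; cz = 2; h = 2; color = 'hotpink'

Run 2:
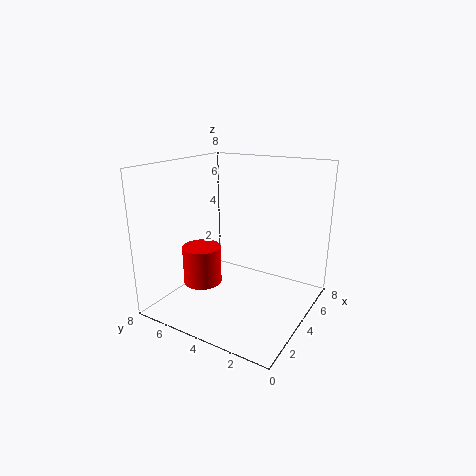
cx = 2; cy = 5; cz = 2; h = 2; color = 'red'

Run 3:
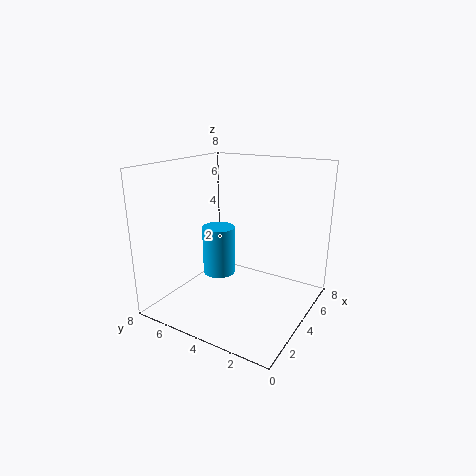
cx = 5; cy = 6; cz = 1; h = 3; color = 'deepskyblue'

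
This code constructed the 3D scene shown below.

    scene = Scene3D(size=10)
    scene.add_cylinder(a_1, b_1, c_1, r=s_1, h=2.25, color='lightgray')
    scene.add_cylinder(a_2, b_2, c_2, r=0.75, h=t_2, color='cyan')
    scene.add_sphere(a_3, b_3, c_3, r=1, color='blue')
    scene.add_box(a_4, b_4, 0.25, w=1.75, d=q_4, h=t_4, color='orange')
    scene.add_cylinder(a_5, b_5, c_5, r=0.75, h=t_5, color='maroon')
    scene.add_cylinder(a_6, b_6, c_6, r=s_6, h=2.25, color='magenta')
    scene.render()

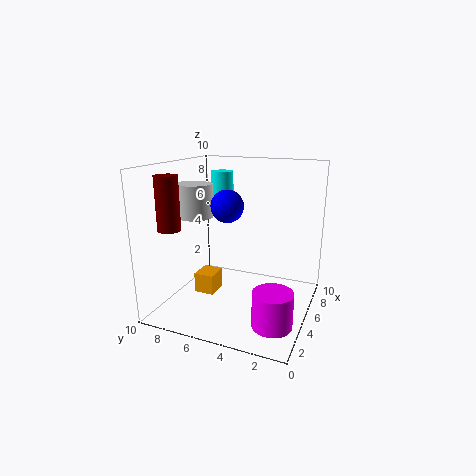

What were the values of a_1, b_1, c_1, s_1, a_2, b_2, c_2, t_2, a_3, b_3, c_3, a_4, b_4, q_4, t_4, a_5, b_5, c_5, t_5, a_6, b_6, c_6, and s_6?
a_1 = 4
b_1 = 7.75
c_1 = 6.5
s_1 = 1.25
a_2 = 5.25
b_2 = 6.25
c_2 = 7.75
t_2 = 1.75
a_3 = 2.75
b_3 = 4.75
c_3 = 7.75
a_4 = 4.75
b_4 = 7
q_4 = 1.5
t_4 = 1.5
a_5 = 2
b_5 = 8.5
c_5 = 6
t_5 = 3.5
a_6 = 2
b_6 = 1.5
c_6 = 0.75
s_6 = 1.25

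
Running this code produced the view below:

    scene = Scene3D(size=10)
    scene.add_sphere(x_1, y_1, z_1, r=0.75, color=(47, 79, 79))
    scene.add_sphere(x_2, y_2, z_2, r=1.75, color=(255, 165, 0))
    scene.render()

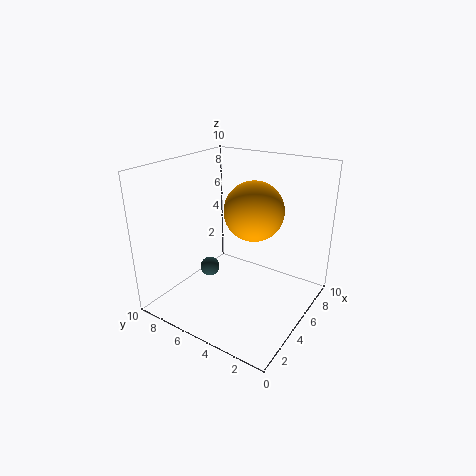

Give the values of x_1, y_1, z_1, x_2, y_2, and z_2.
x_1 = 5.5; y_1 = 8; z_1 = 1.5; x_2 = 3.25; y_2 = 2.75; z_2 = 8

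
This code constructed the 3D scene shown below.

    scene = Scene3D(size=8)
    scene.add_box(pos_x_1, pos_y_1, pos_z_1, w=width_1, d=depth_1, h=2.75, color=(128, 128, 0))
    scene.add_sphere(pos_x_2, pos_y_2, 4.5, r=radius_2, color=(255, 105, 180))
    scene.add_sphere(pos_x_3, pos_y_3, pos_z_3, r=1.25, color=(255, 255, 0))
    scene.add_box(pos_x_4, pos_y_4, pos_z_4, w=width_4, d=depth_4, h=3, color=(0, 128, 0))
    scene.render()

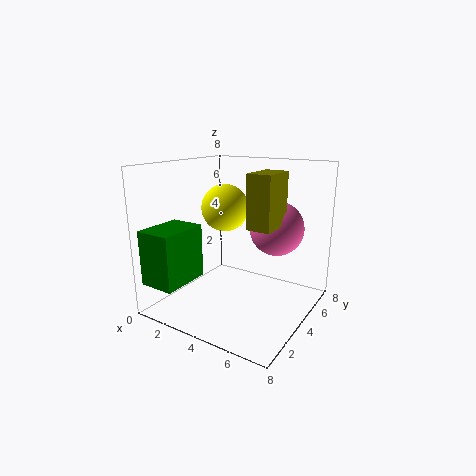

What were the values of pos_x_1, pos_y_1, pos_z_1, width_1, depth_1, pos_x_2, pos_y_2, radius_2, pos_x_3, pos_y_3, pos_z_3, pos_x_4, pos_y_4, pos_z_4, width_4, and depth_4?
pos_x_1 = 5.25; pos_y_1 = 2.75; pos_z_1 = 5; width_1 = 1.25; depth_1 = 2; pos_x_2 = 5.75; pos_y_2 = 5.25; radius_2 = 1.5; pos_x_3 = 3.5; pos_y_3 = 3.5; pos_z_3 = 5.75; pos_x_4 = 0.25; pos_y_4 = 0.25; pos_z_4 = 1.75; width_4 = 2; depth_4 = 2.75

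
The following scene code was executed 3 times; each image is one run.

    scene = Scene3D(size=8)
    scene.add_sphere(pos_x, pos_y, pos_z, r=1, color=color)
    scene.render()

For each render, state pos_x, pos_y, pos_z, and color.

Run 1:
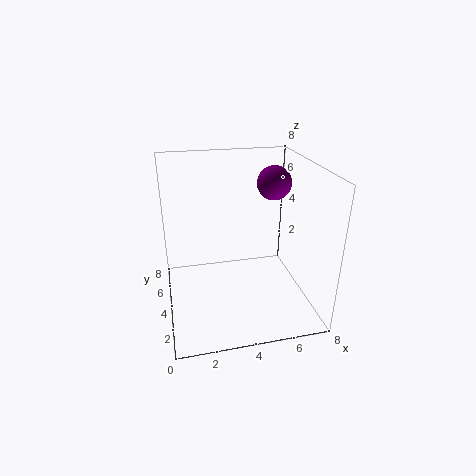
pos_x = 6.5
pos_y = 5.5
pos_z = 6.5
color = 'purple'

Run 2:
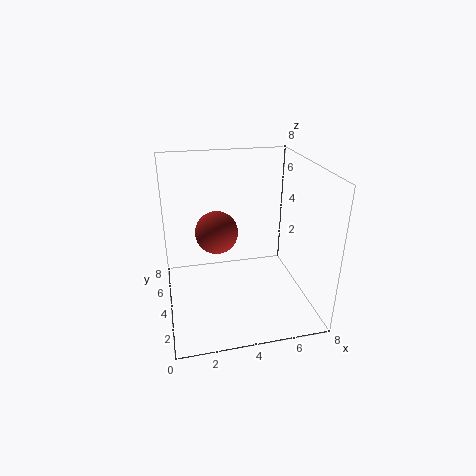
pos_x = 2.5
pos_y = 2
pos_z = 5.5
color = 'brown'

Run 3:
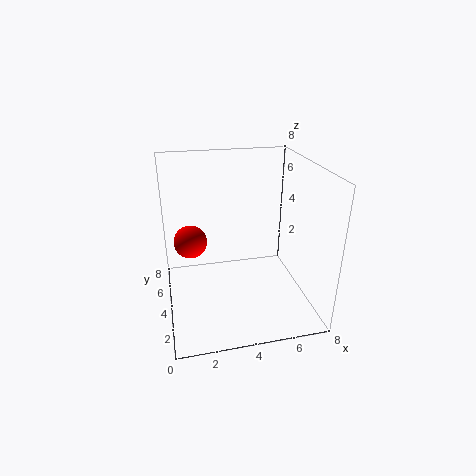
pos_x = 1.5
pos_y = 6
pos_z = 3
color = 'red'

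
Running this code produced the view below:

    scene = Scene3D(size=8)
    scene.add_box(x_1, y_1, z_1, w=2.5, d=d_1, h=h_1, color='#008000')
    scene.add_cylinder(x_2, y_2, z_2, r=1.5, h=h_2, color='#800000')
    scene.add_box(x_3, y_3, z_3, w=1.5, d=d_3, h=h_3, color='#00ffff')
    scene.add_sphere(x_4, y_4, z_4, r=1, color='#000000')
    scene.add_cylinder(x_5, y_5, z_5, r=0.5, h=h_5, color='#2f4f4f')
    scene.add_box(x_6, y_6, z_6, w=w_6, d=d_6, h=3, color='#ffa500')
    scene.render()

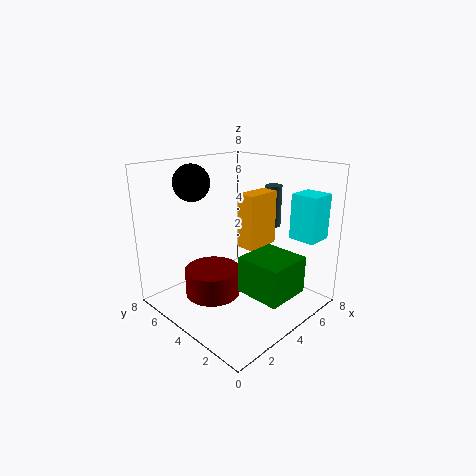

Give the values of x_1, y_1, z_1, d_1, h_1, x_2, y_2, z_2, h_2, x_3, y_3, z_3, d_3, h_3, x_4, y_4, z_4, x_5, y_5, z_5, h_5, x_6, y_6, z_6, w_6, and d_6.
x_1 = 3
y_1 = 0.5
z_1 = 1.5
d_1 = 2.5
h_1 = 2
x_2 = 2.5
y_2 = 4.5
z_2 = 1
h_2 = 1.5
x_3 = 6
y_3 = 0.5
z_3 = 4
d_3 = 1.5
h_3 = 2.5
x_4 = 2.5
y_4 = 6
z_4 = 7
x_5 = 7
y_5 = 4
z_5 = 4
h_5 = 2.5
x_6 = 4
y_6 = 3
z_6 = 3.5
w_6 = 2
d_6 = 1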